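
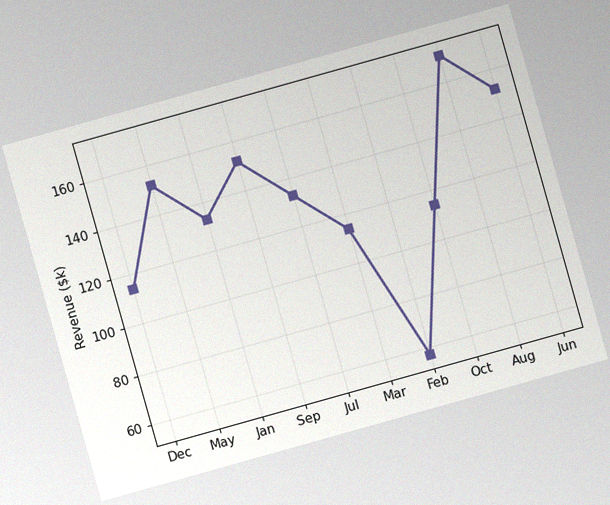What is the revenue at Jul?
The chart is tilted about 16° counter-clockwise, with some photo noise. At Jul, the line is at $133k.

$133k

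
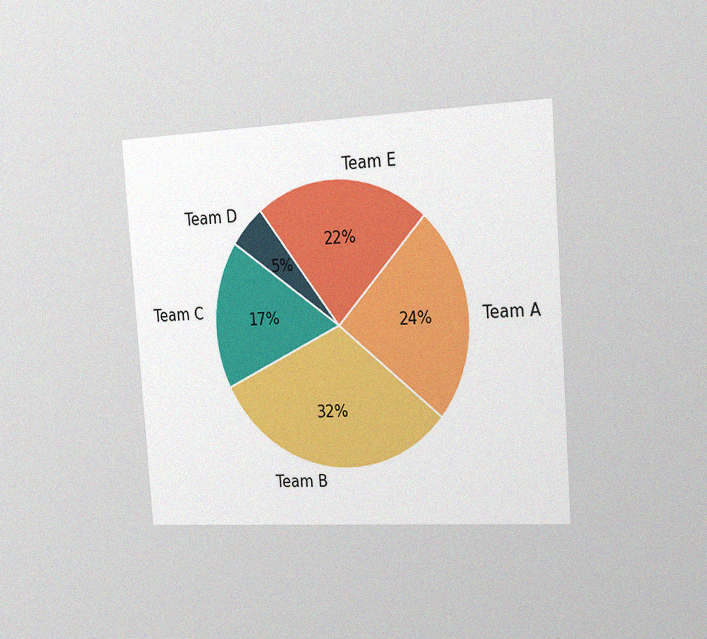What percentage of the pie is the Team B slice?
The chart is tilted about 4° counter-clockwise and viewed slightly from the right, with some photo noise. The Team B slice takes up 32% of the pie.

32%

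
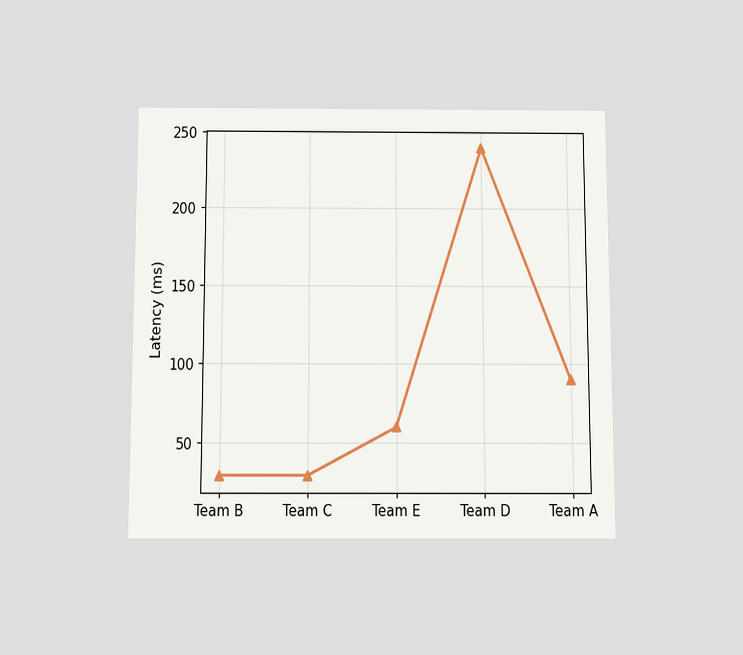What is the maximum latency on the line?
The chart is viewed slightly from below. The highest point is at Team D, and reading across to the y-axis gives 240ms.

240ms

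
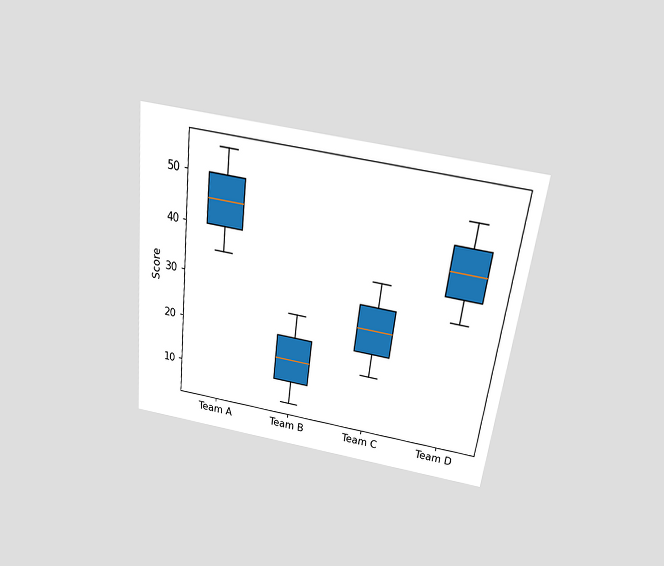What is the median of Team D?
The chart is tilted about 7° clockwise and viewed slightly from above. The median line in the Team D box sits at 40.

40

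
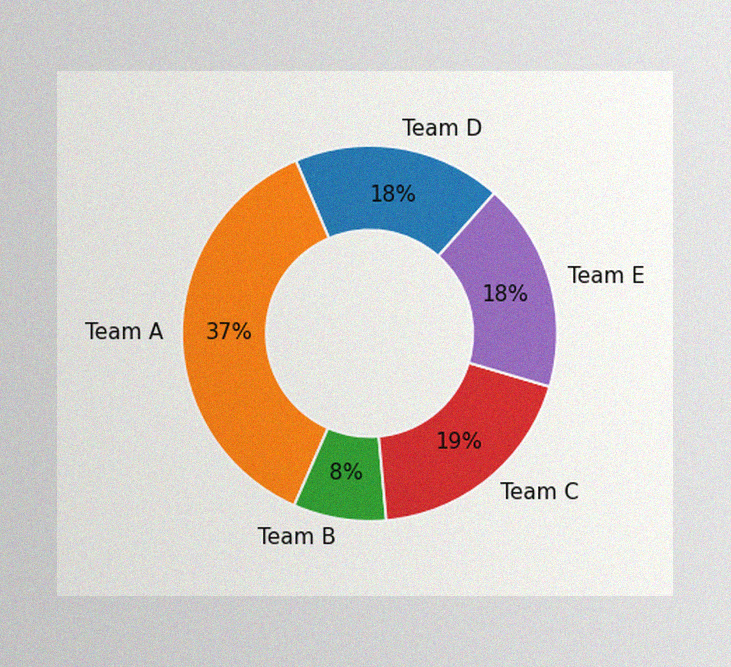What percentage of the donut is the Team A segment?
The image has some photo noise and uneven lighting. The Team A segment takes up 37% of the ring.

37%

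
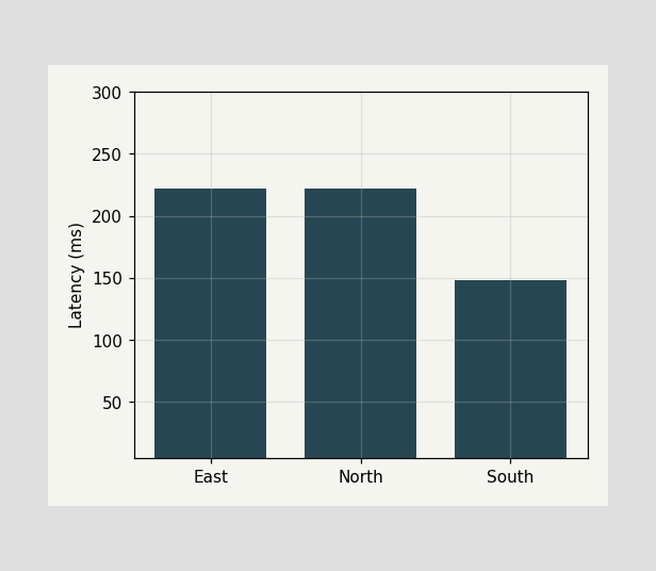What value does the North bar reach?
222ms

Reading along the chart's y-axis, the North bar reaches 222ms.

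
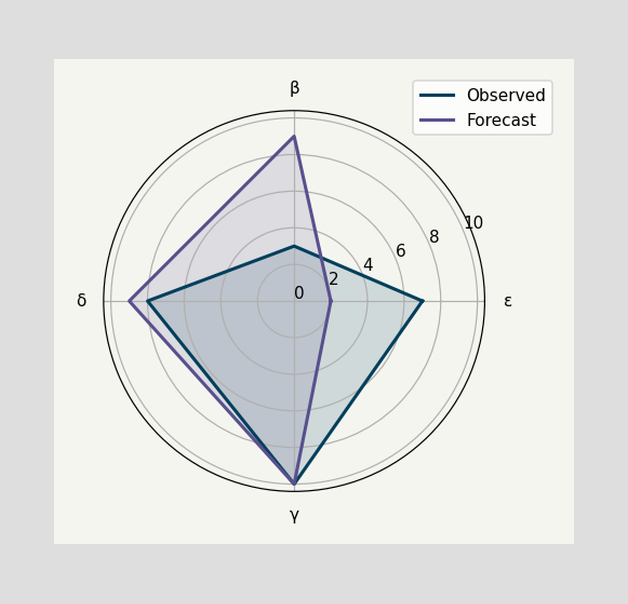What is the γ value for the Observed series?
On the γ axis, Observed reaches 10.

10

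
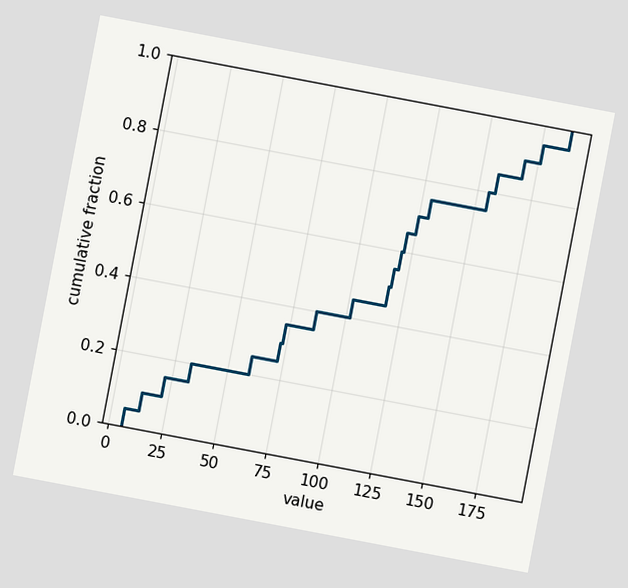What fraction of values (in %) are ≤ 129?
The chart is tilted about 11° clockwise. At x=129 the ECDF step is at 75%.

75%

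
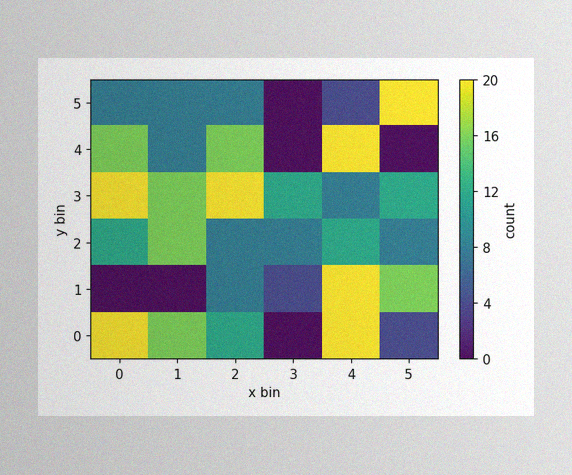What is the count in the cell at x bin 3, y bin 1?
4

The image has some photo noise and uneven lighting. Matching the cell (3, 1) against the colorbar gives 4.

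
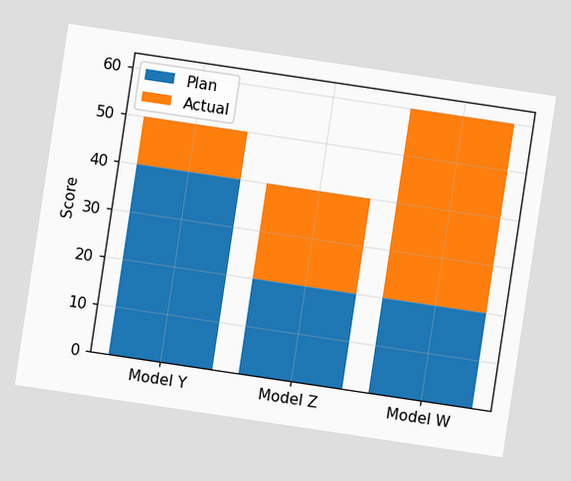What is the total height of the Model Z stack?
40

The chart is tilted about 8° clockwise. The Model Z stack's top reaches 40 on the y-axis.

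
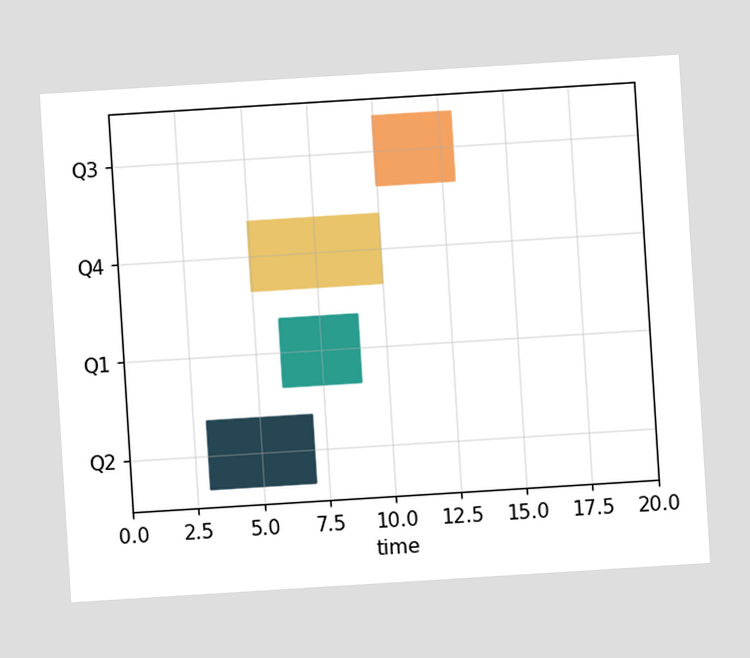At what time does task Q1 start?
The chart is tilted about 4° counter-clockwise. The Q1 bar begins at t=6.

6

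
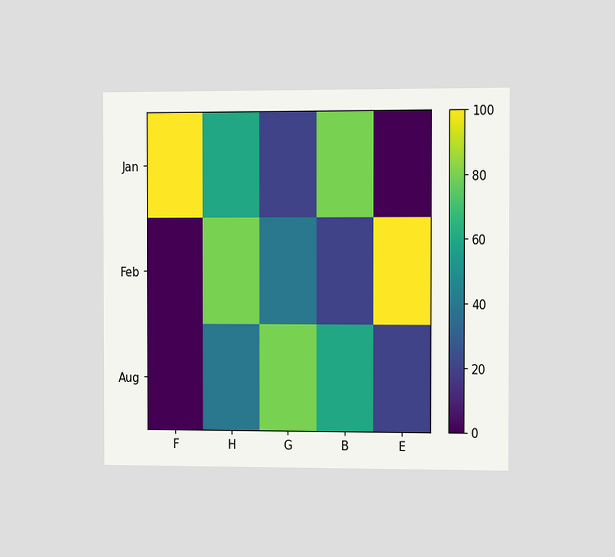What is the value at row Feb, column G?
The chart is viewed slightly from the right. Matching cell (Feb, G) against the colorbar gives 40.

40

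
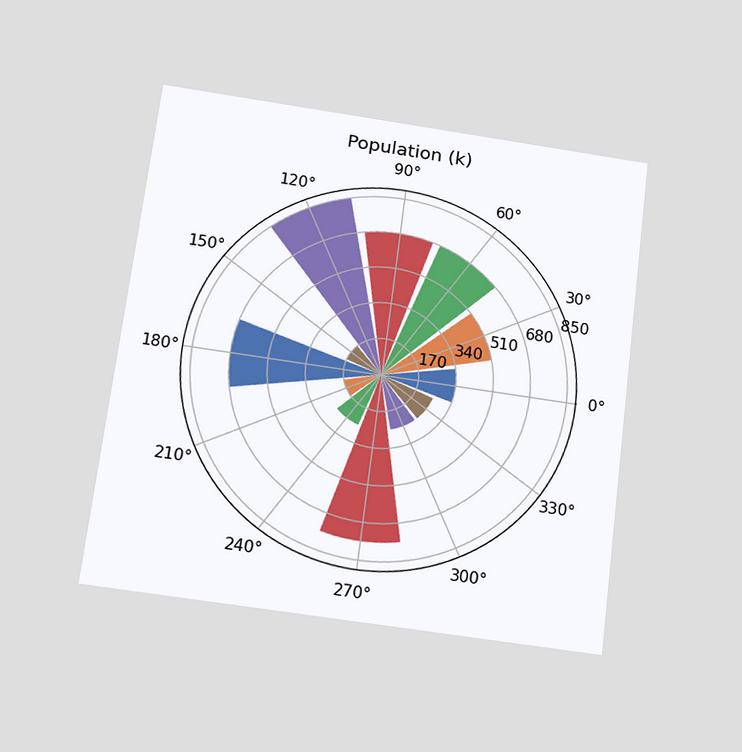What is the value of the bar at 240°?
255k

The chart is tilted about 7° clockwise and viewed slightly from below. The bar at 240° reaches 255k on the radial axis.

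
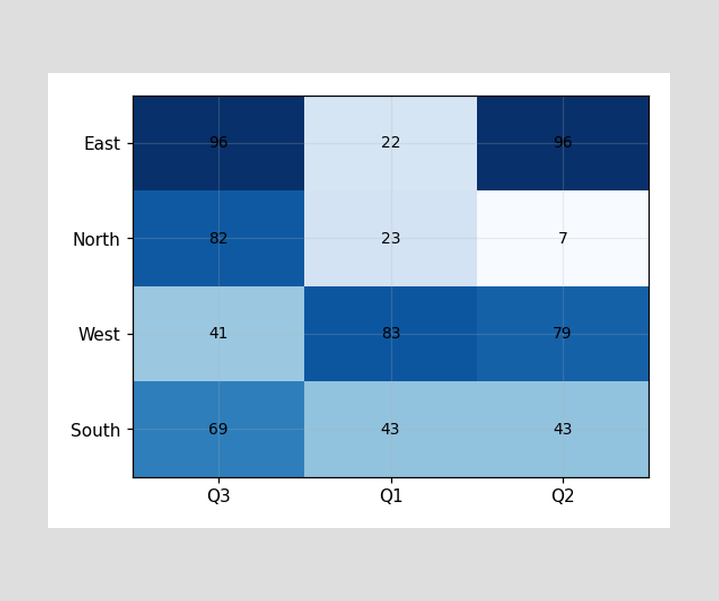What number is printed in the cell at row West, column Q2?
79

The (West, Q2) cell reads 79.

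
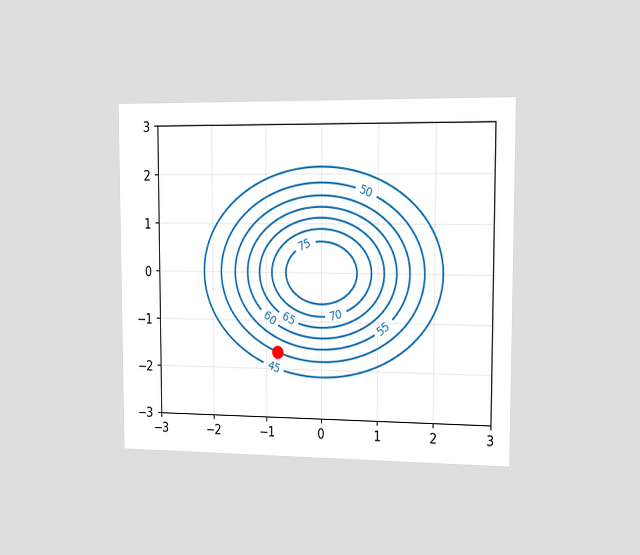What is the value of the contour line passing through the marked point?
The chart is viewed slightly from the right. The marked point sits on the contour labelled 50.

50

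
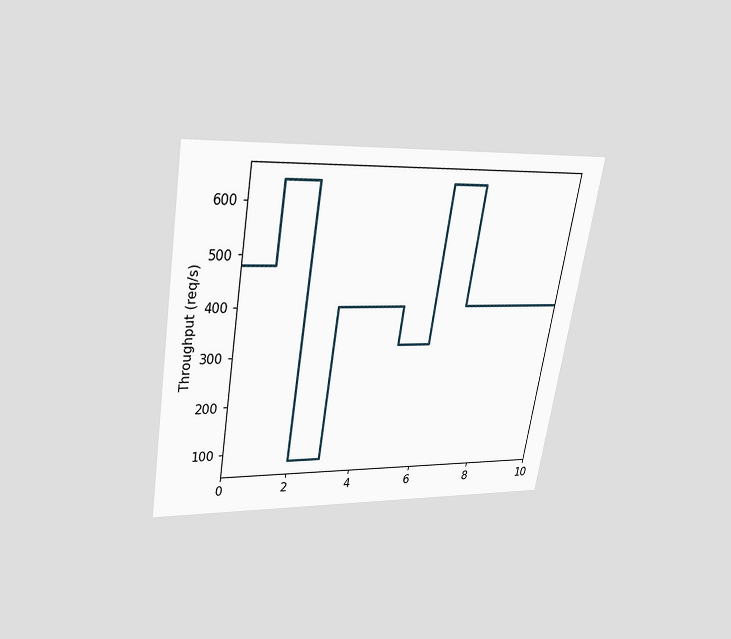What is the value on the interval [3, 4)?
The chart is tilted about 9° clockwise and viewed slightly from above. On [3, 4) the step sits at 400req/s.

400req/s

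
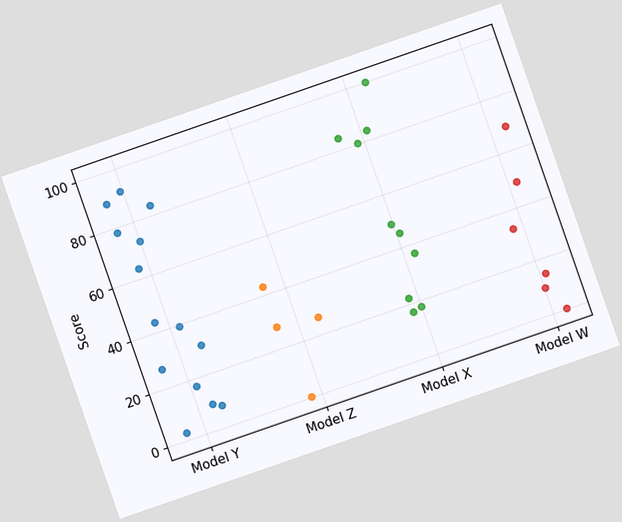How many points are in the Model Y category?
14

The chart is tilted about 19° counter-clockwise. Counting the markers in the Model Y column gives 14.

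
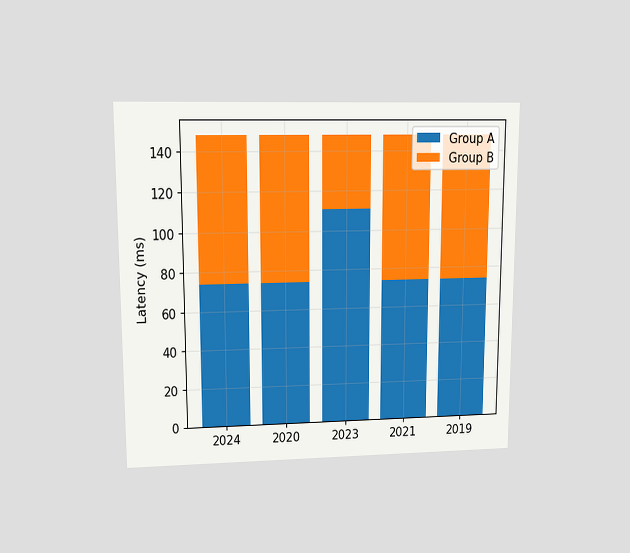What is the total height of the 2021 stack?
The chart is viewed at a slight angle. The 2021 stack's top reaches 148ms on the y-axis.

148ms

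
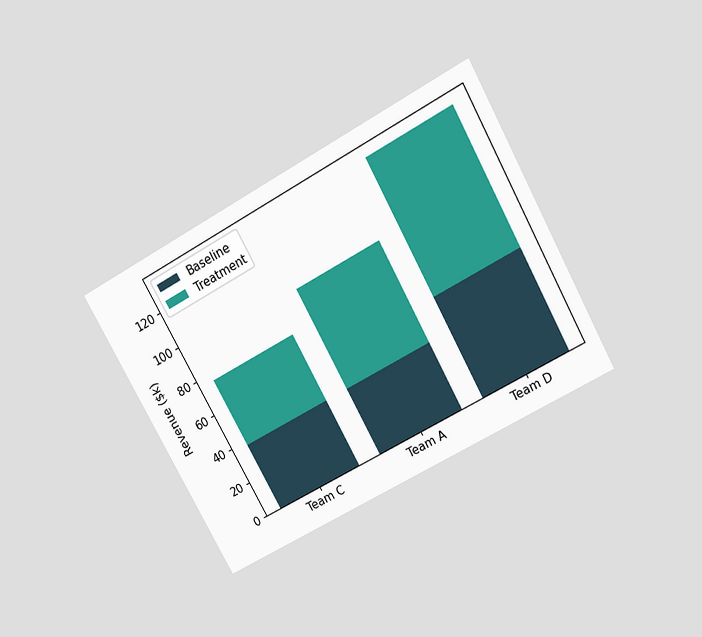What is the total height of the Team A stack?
$95k

The chart is tilted about 29° counter-clockwise and viewed slightly from above. The Team A stack's top reaches $95k on the y-axis.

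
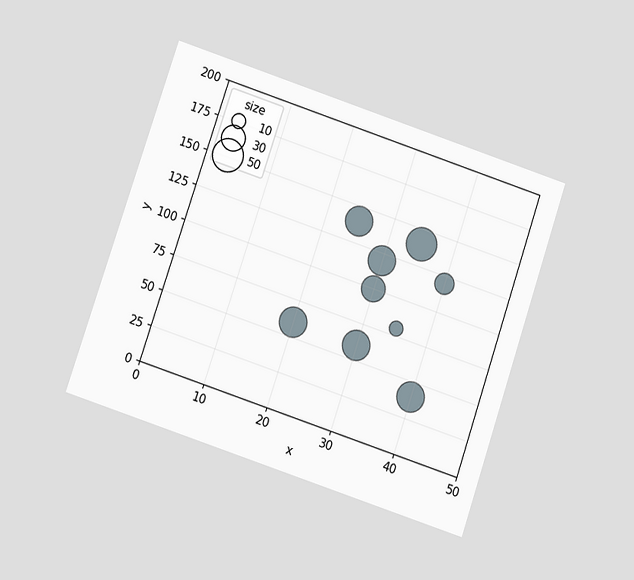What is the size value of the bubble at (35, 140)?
The chart is tilted about 19° clockwise and viewed at a slight angle. Matching the bubble at (35, 140) against the size legend gives 50.

50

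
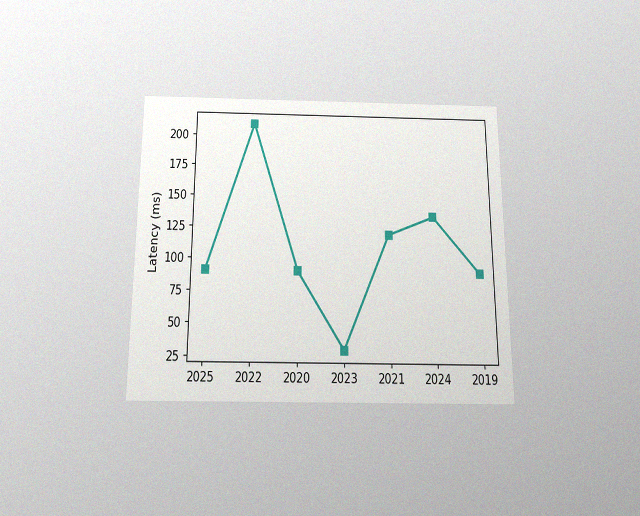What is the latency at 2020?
90ms

The chart is viewed slightly from below, with some photo noise. At 2020, the line is at 90ms.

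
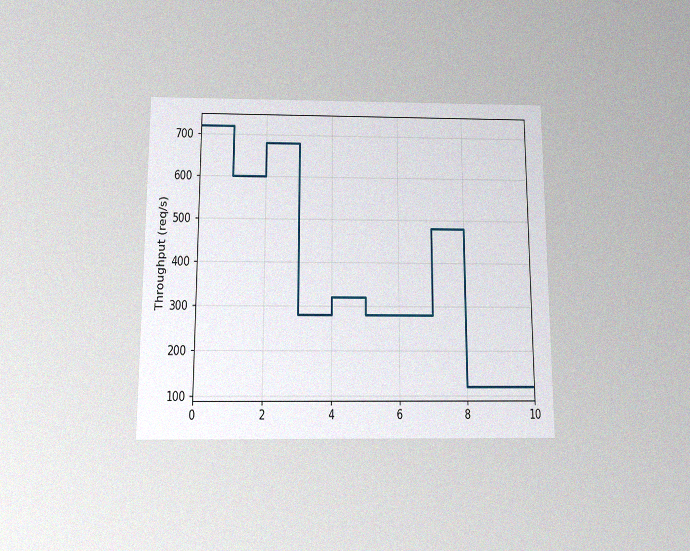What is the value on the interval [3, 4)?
280req/s

The chart is viewed slightly from below, with some photo noise. On [3, 4) the step sits at 280req/s.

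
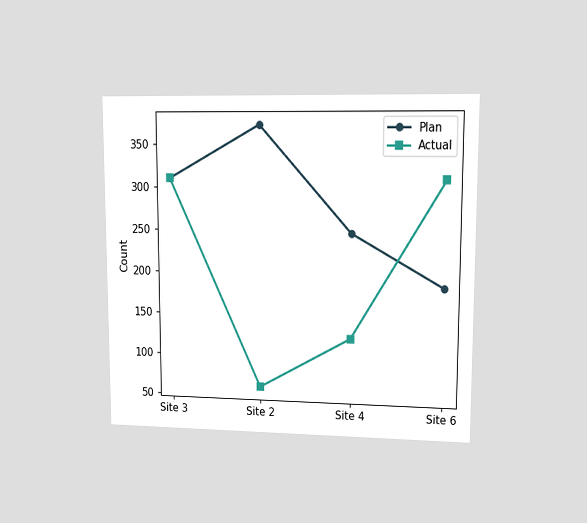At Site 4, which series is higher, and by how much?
Plan, by 124

The chart is viewed at a slight angle. At Site 4, Plan sits above the other line by 124.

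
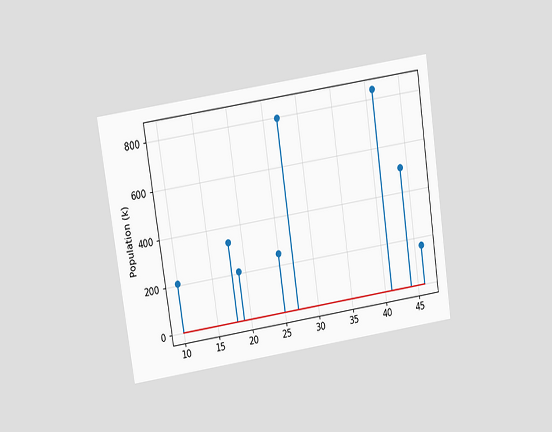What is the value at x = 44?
504k

The chart is tilted about 8° counter-clockwise and viewed slightly from above. The stem at x=44 reaches 504k.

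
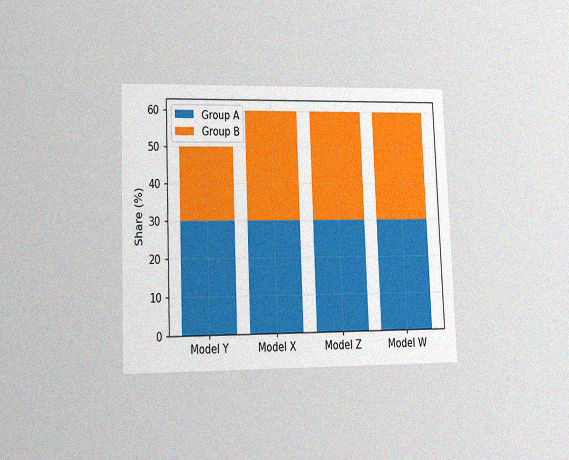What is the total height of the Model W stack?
60%

The chart is tilted about 2° counter-clockwise and viewed at a slight angle, with some photo noise. The Model W stack's top reaches 60% on the y-axis.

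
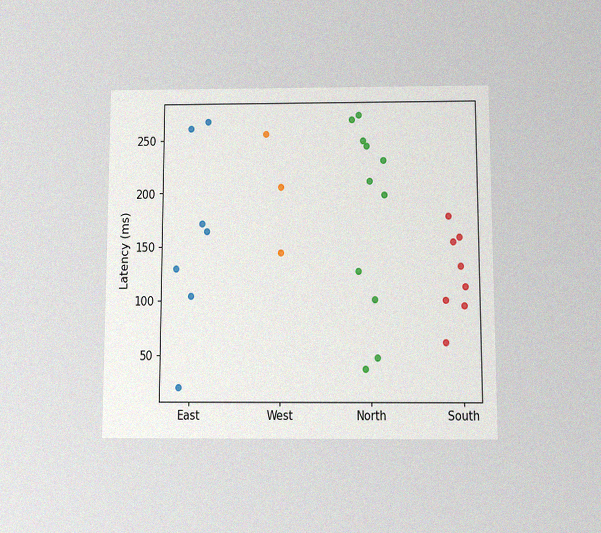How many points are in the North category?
The chart is viewed slightly from below, with some photo noise. Counting the markers in the North column gives 11.

11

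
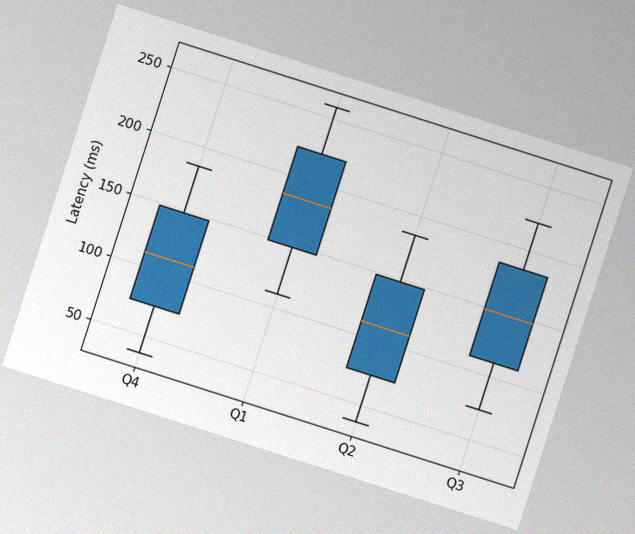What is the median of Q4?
111ms

The chart is tilted about 18° clockwise, with some photo noise. The median line in the Q4 box sits at 111ms.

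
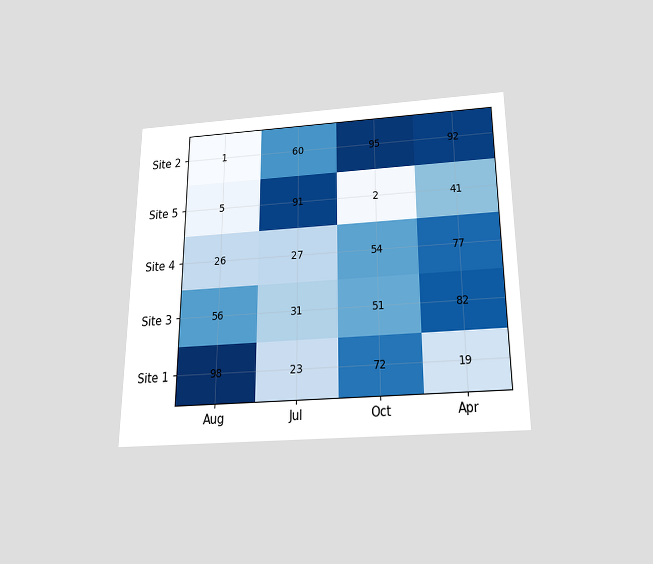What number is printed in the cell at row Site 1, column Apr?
19

The chart is viewed slightly from below. The (Site 1, Apr) cell reads 19.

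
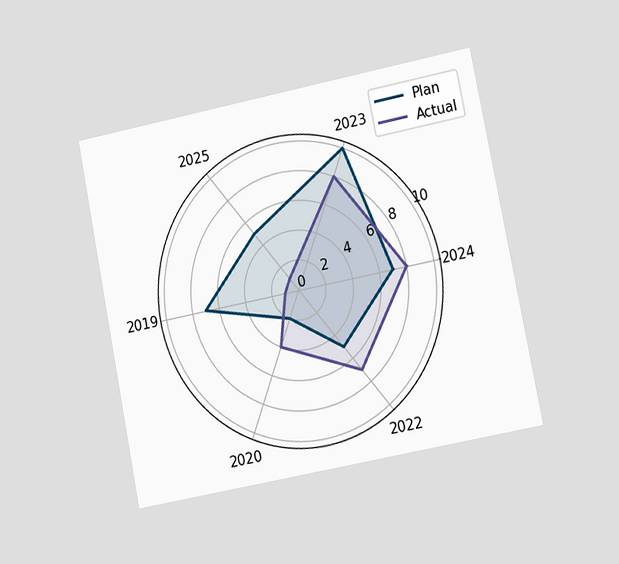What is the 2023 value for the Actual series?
The chart is tilted about 11° counter-clockwise and viewed at a slight angle. On the 2023 axis, Actual reaches 8.

8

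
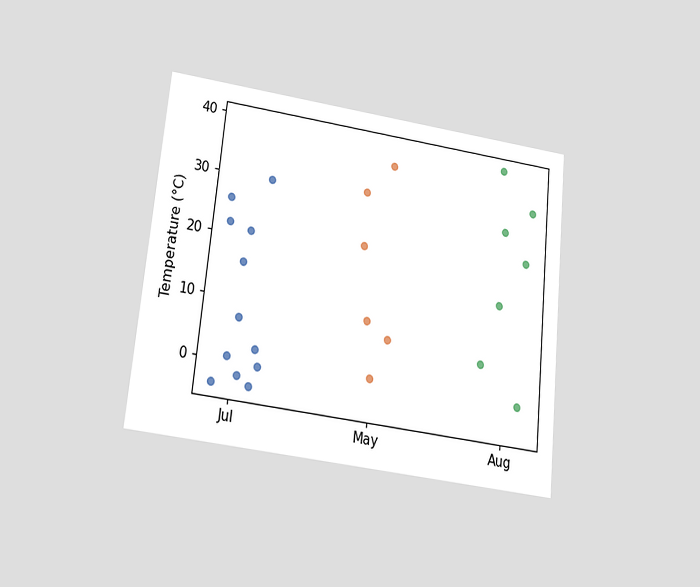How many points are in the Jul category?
The chart is tilted about 6° clockwise and viewed slightly from below. Counting the markers in the Jul column gives 12.

12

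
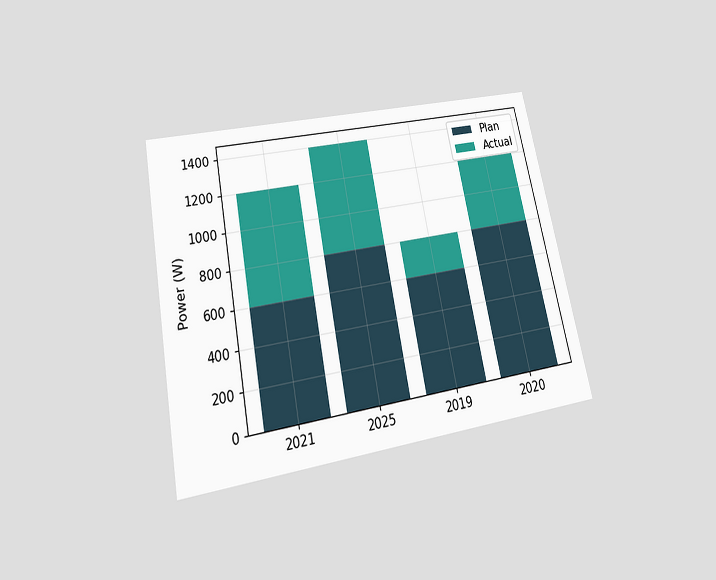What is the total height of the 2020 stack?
1200W

The chart is tilted about 11° counter-clockwise and viewed slightly from below. The 2020 stack's top reaches 1200W on the y-axis.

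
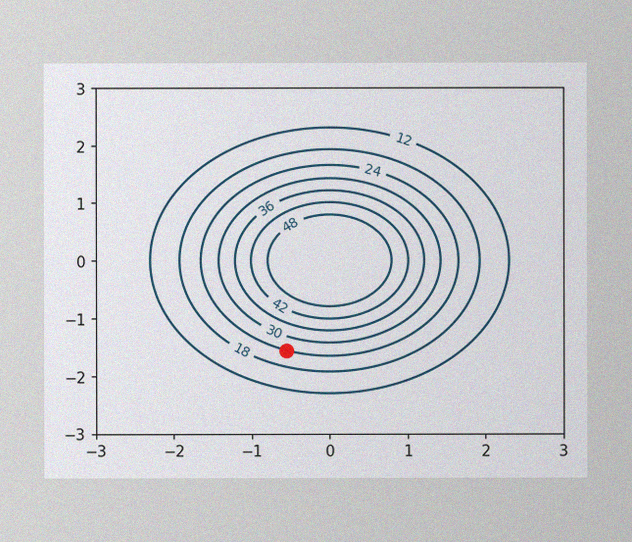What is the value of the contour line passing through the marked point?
24

The image has some photo noise and uneven lighting. The marked point sits on the contour labelled 24.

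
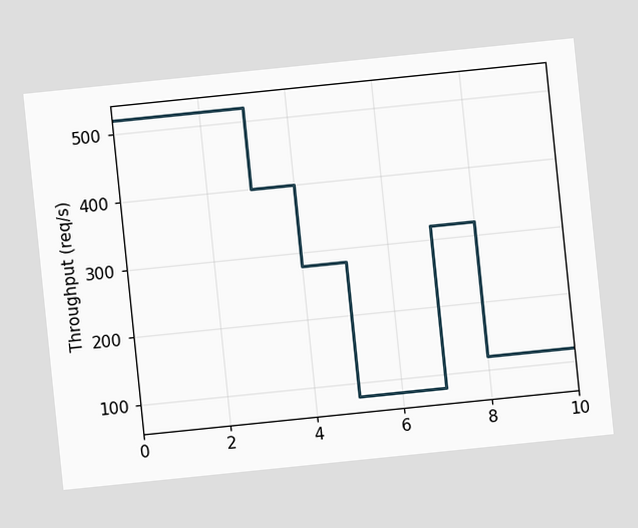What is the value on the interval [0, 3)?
The chart is tilted about 6° counter-clockwise. On [0, 3) the step sits at 520req/s.

520req/s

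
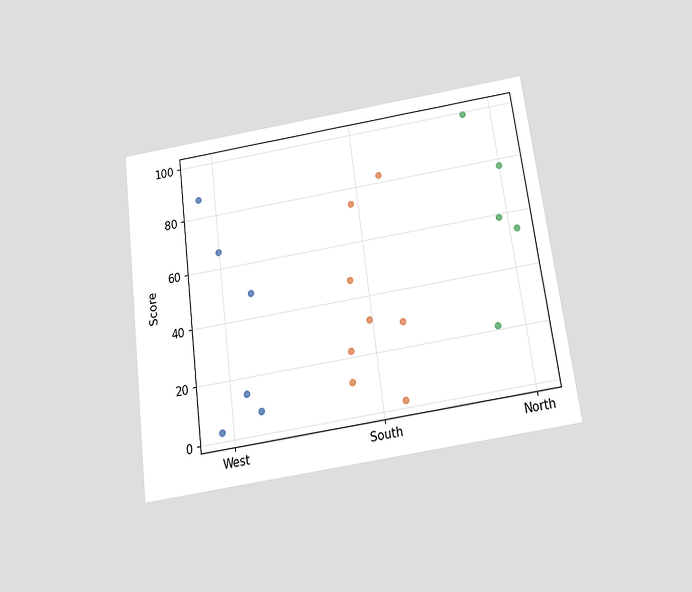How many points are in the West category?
6

The chart is tilted about 7° counter-clockwise and viewed slightly from below. Counting the markers in the West column gives 6.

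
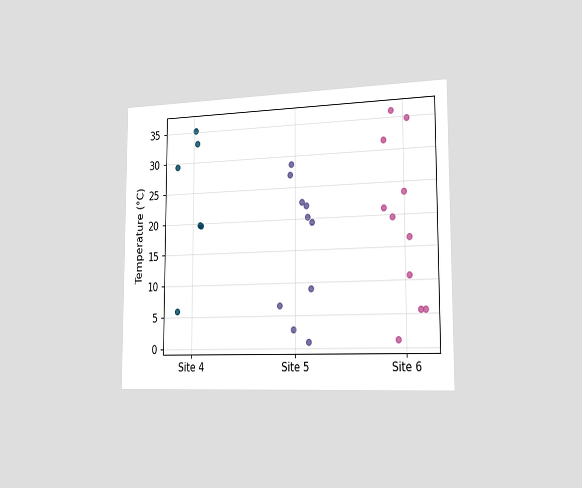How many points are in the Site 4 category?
The chart is viewed slightly from the right. Counting the markers in the Site 4 column gives 6.

6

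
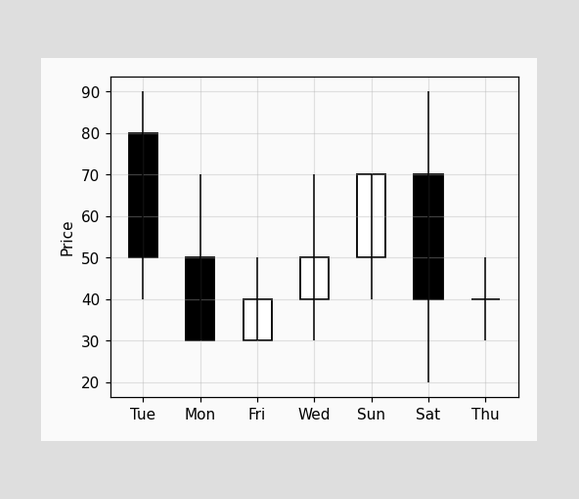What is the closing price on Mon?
30

The Mon candle closes at 30.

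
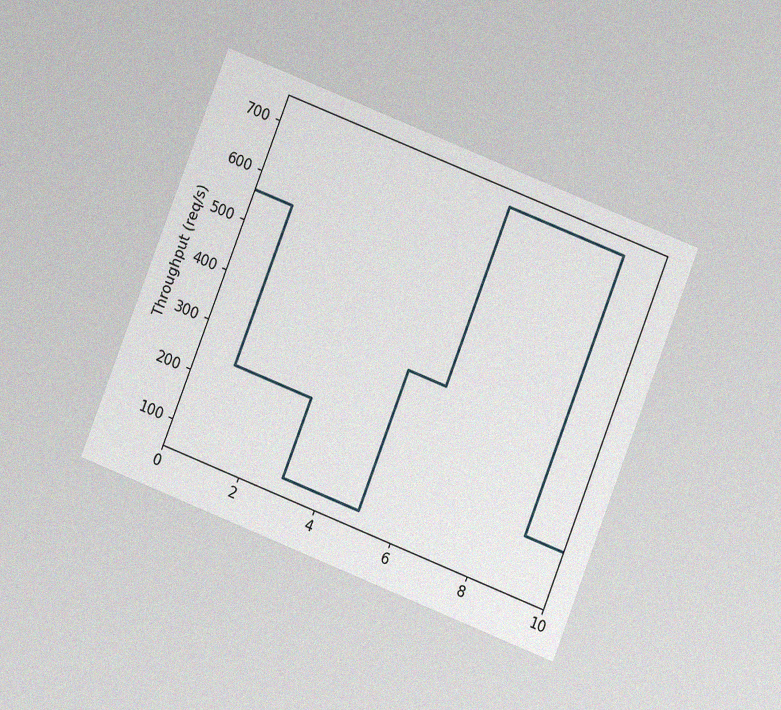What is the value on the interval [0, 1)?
The chart is tilted about 21° clockwise and viewed at a slight angle, with some photo noise. On [0, 1) the step sits at 560req/s.

560req/s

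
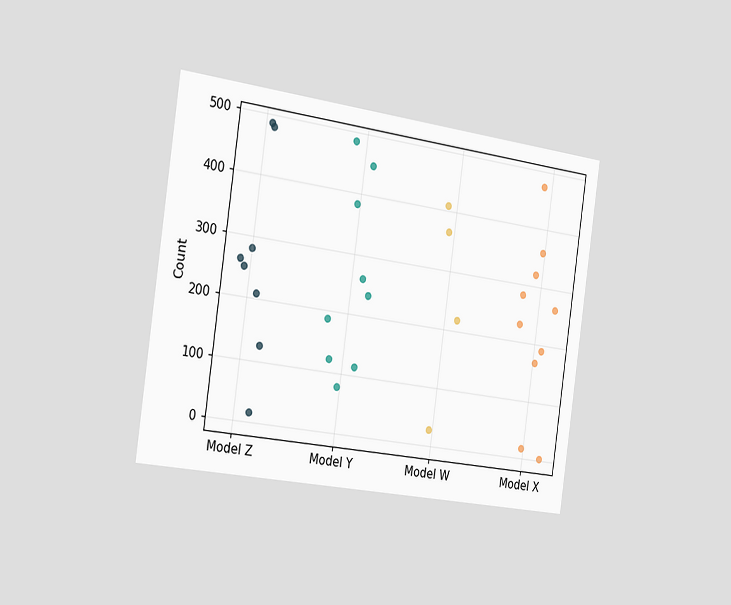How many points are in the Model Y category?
9

The chart is tilted about 8° clockwise and viewed slightly from the left. Counting the markers in the Model Y column gives 9.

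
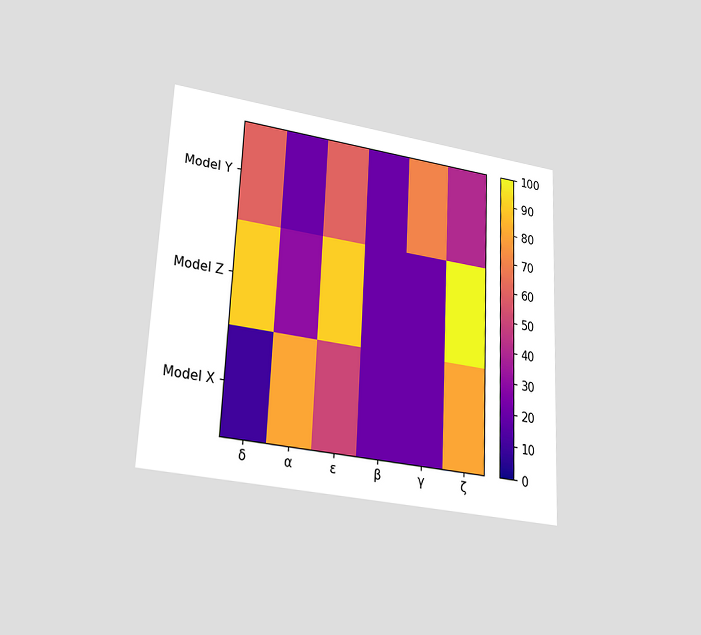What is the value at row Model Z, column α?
30

The chart is tilted about 3° clockwise and viewed at a slight angle. Matching cell (Model Z, α) against the colorbar gives 30.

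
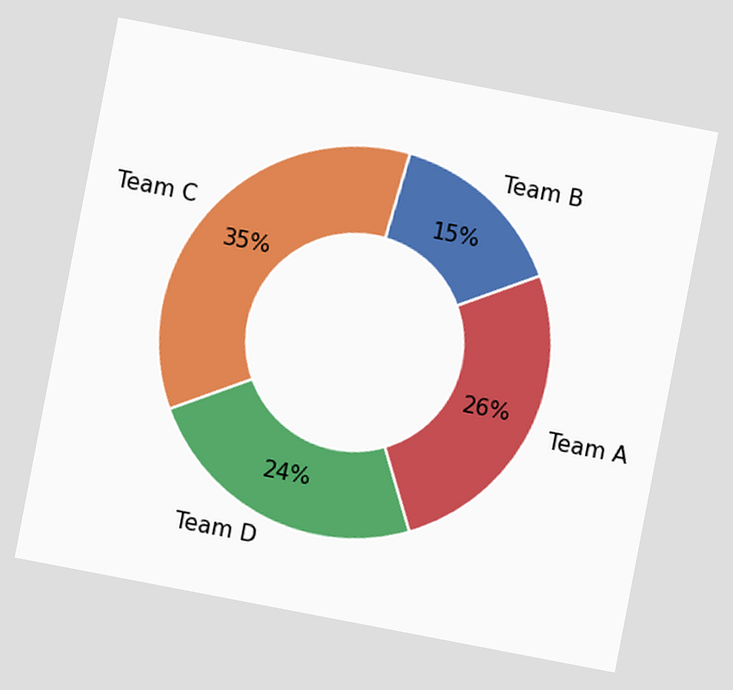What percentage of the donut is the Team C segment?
The chart is tilted about 11° clockwise. The Team C segment takes up 35% of the ring.

35%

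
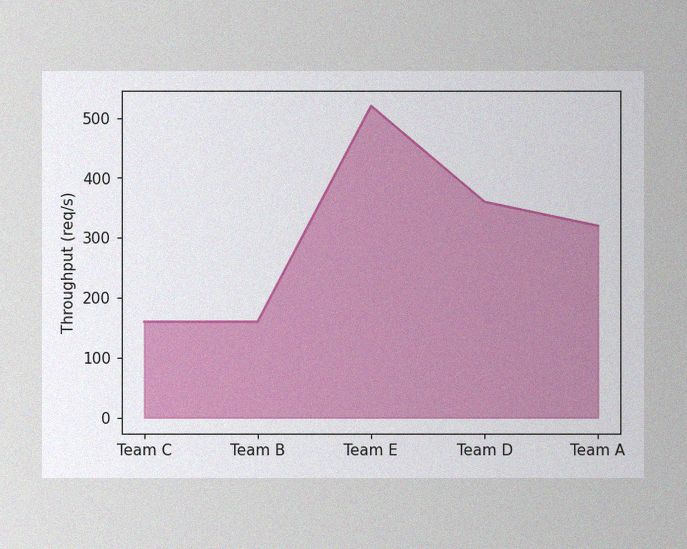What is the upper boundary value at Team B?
The image has some photo noise and uneven lighting. At Team B the upper boundary is at 160req/s.

160req/s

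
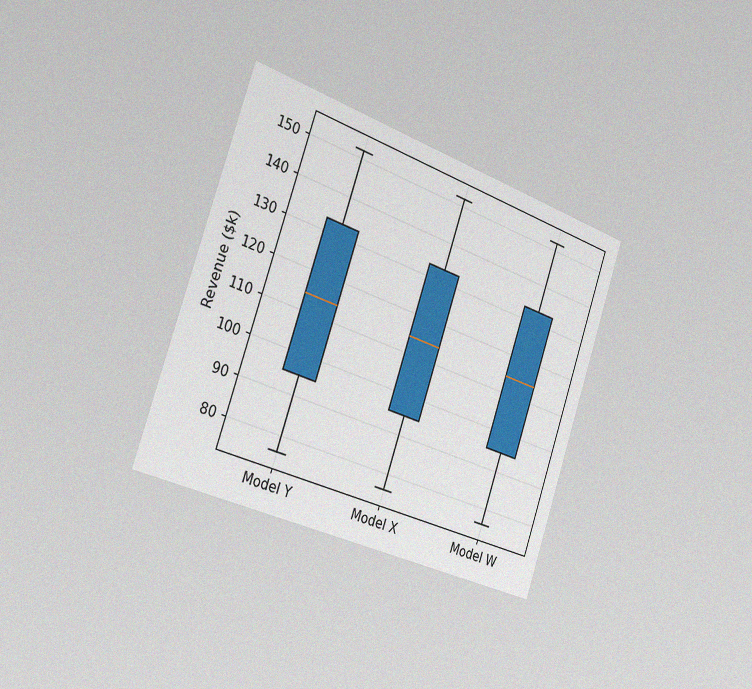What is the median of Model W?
The chart is tilted about 19° clockwise and viewed slightly from the left, with some photo noise. The median line in the Model W box sits at $114k.

$114k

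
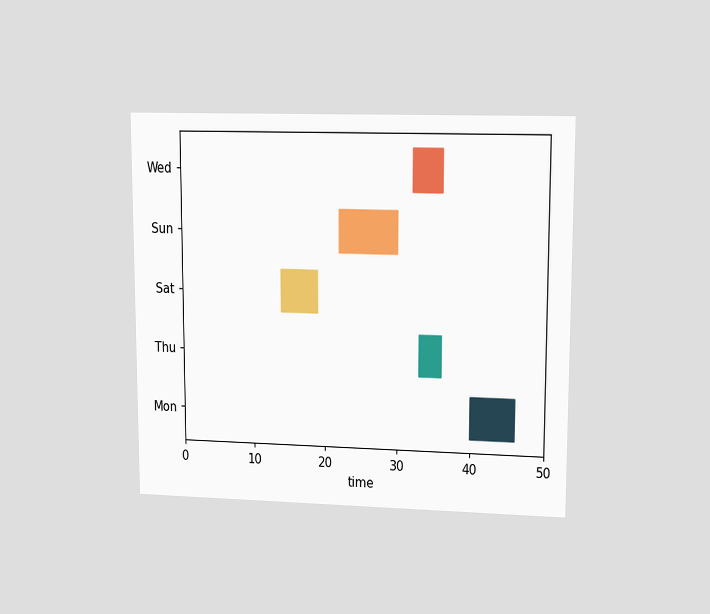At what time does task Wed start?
The chart is viewed at a slight angle. The Wed bar begins at t=32.

32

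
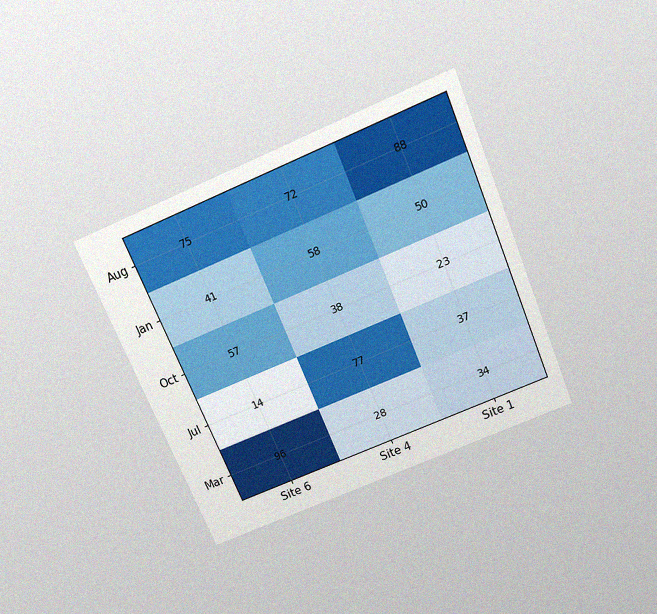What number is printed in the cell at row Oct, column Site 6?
57

The chart is tilted about 23° counter-clockwise and viewed slightly from above, with some photo noise. The (Oct, Site 6) cell reads 57.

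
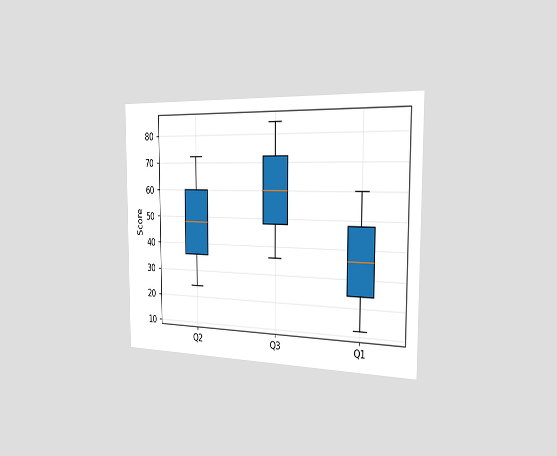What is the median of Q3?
60

The chart is viewed slightly from the right. The median line in the Q3 box sits at 60.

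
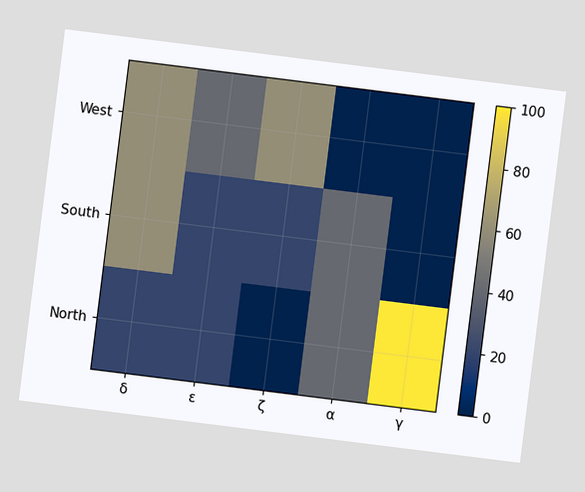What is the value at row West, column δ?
The chart is tilted about 7° clockwise. Matching cell (West, δ) against the colorbar gives 60.

60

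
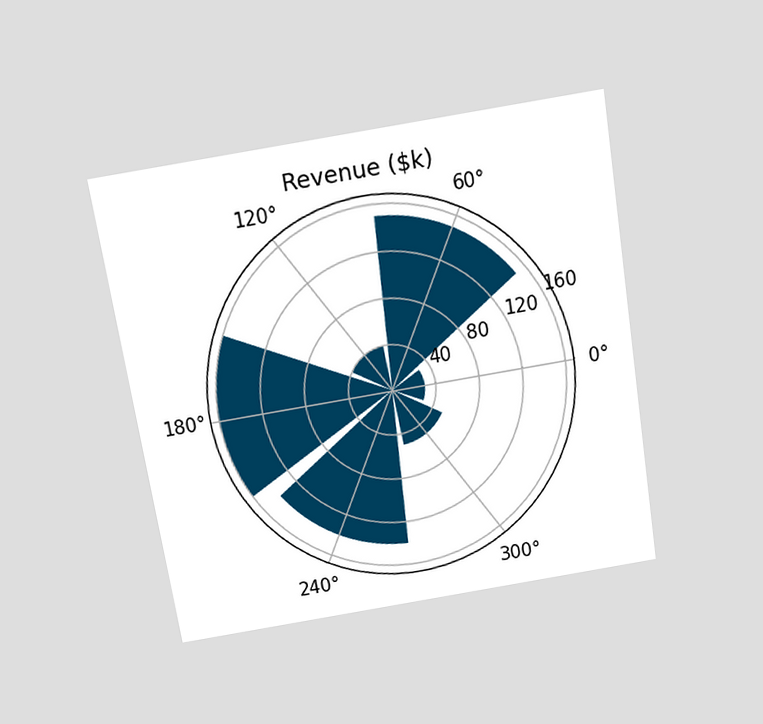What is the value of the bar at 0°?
The chart is tilted about 9° counter-clockwise and viewed slightly from above. The bar at 0° reaches $30k on the radial axis.

$30k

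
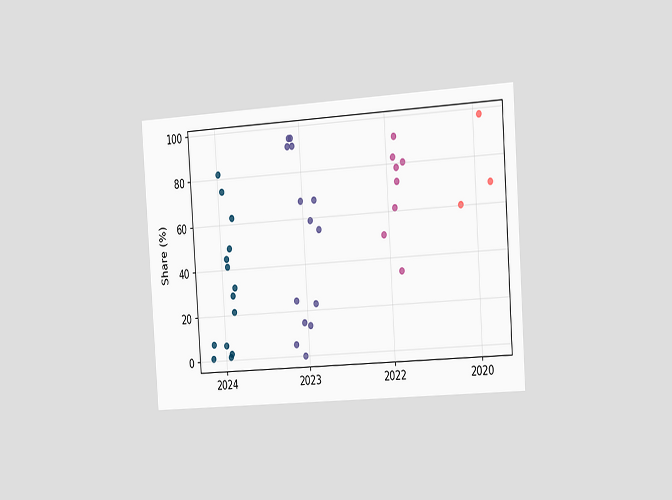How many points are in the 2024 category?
The chart is tilted about 4° counter-clockwise and viewed slightly from the right. Counting the markers in the 2024 column gives 14.

14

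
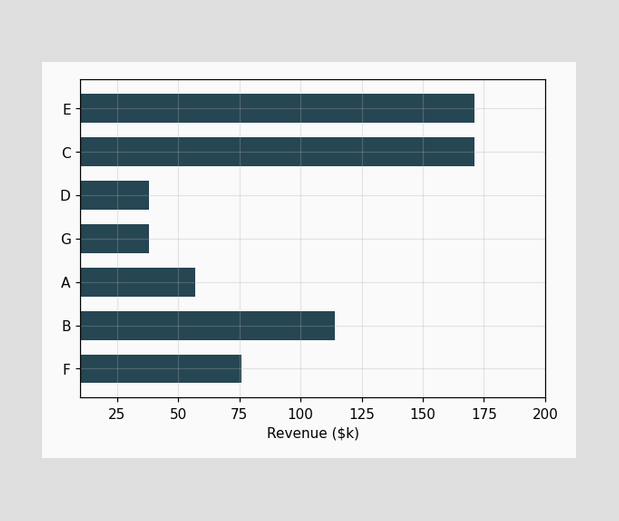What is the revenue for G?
$38k

Reading along the chart's x-axis, the G bar reaches $38k.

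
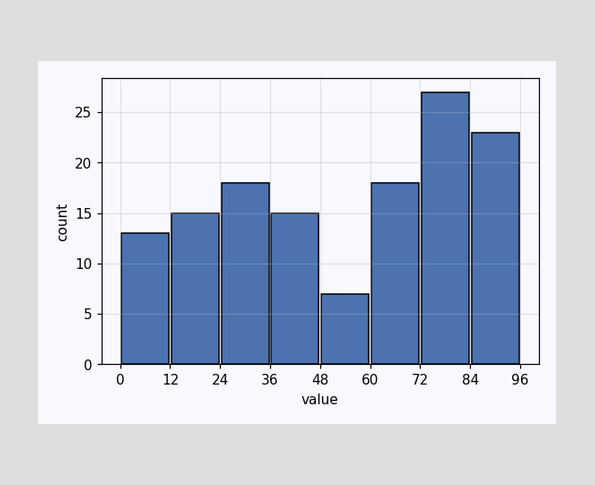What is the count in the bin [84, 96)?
The [84, 96) bin has height 23.

23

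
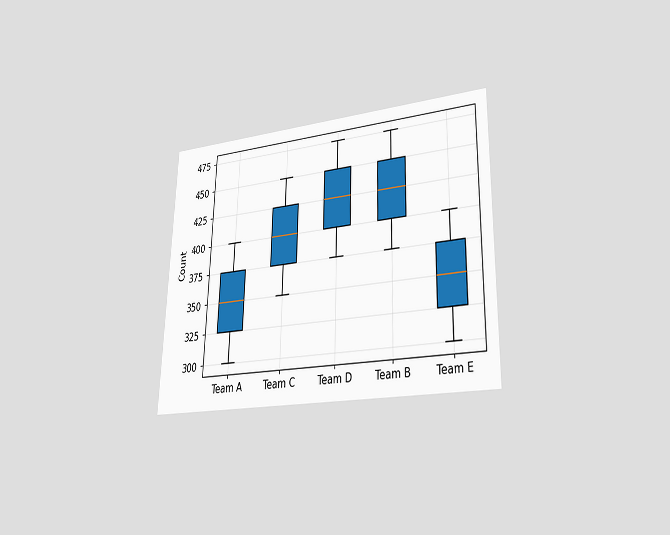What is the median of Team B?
The chart is viewed at a slight angle. The median line in the Team B box sits at 425.

425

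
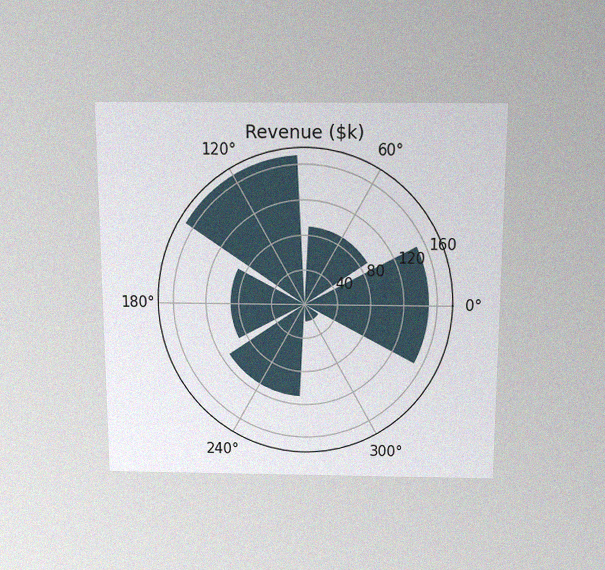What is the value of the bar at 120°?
The chart is viewed slightly from above, with some photo noise. The bar at 120° reaches $170k on the radial axis.

$170k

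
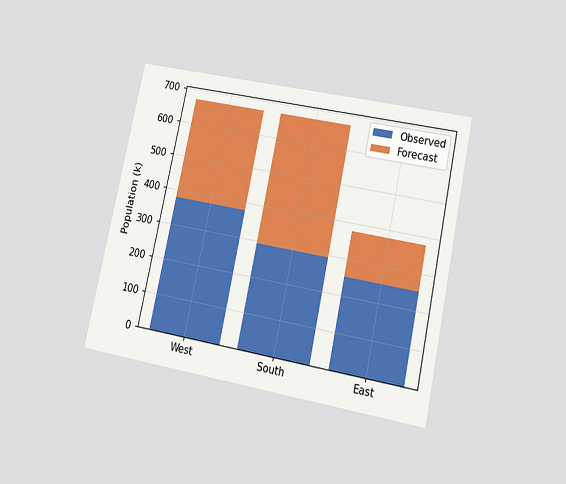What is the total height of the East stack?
The chart is tilted about 12° clockwise and viewed slightly from below. The East stack's top reaches 378k on the y-axis.

378k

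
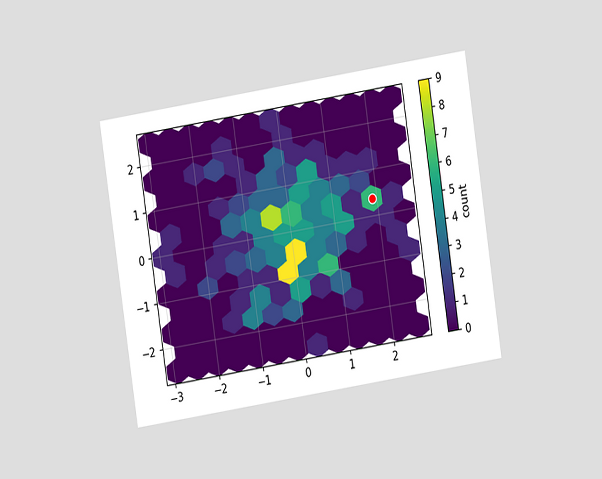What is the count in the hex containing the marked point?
6

The chart is tilted about 9° counter-clockwise and viewed at a slight angle. The marked hex reads 6 on the colorbar.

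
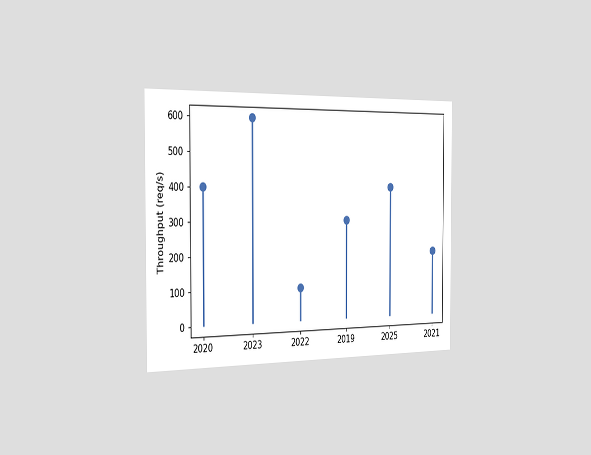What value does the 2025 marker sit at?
The chart is viewed slightly from the left. The 2025 marker sits at 400req/s.

400req/s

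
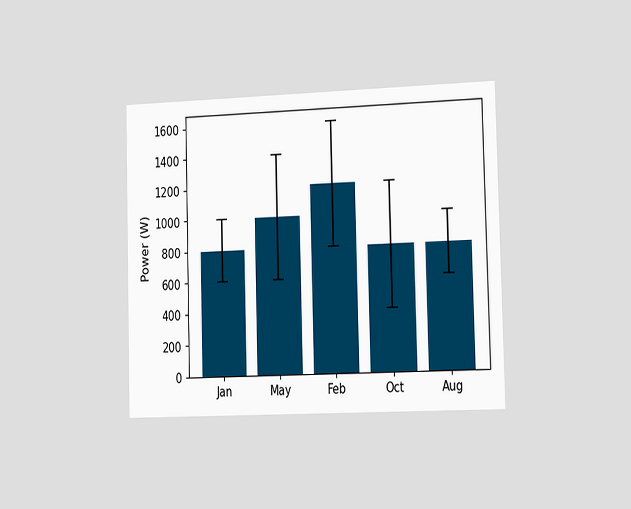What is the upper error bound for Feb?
1600W

The chart is viewed slightly from the right. The Feb bar's upper whisker reaches 1600W.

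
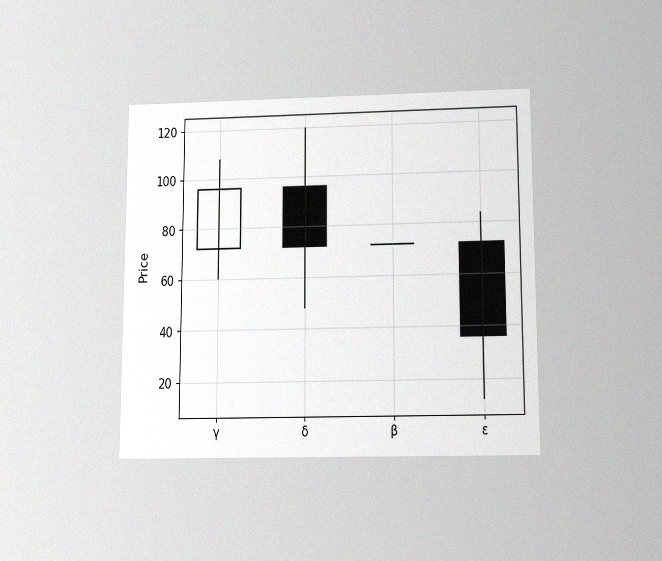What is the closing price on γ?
The chart is viewed slightly from below, with some photo noise. The γ candle closes at 96.

96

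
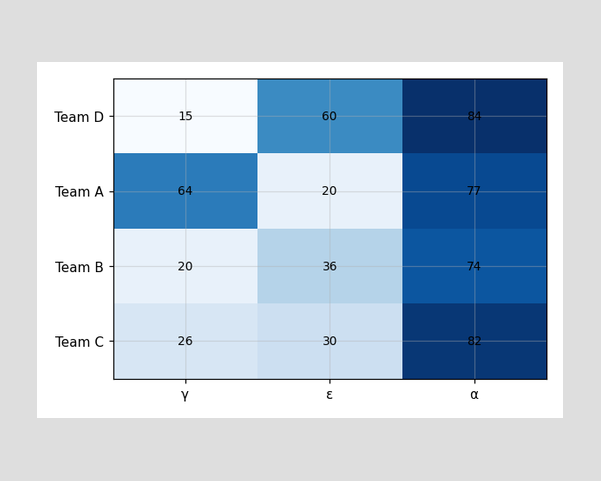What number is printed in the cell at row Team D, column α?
The (Team D, α) cell reads 84.

84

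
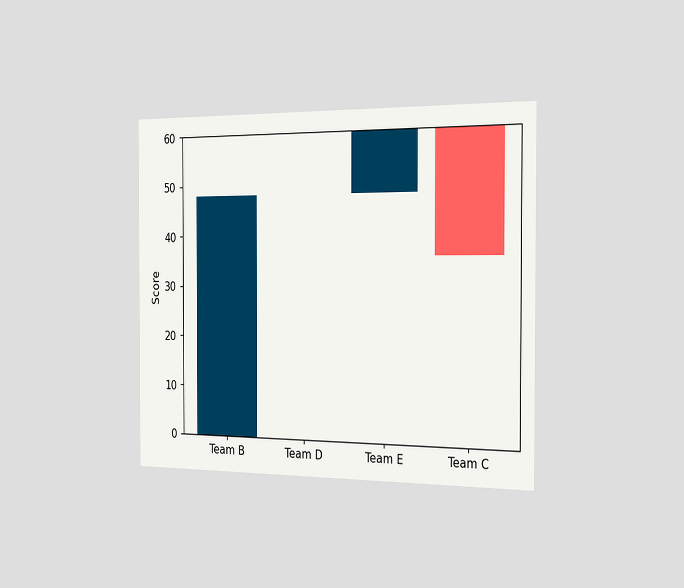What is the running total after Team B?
48

The chart is viewed slightly from the right. After Team B the running total reaches 48.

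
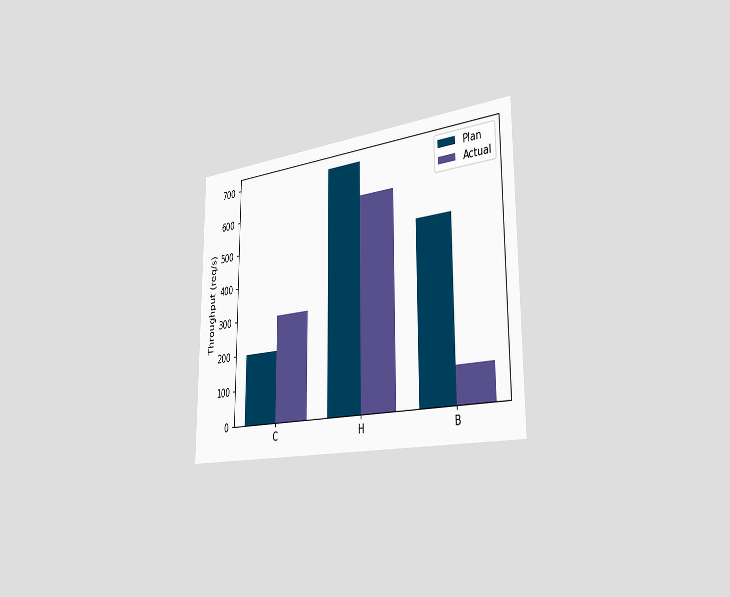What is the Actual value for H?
600req/s

The chart is viewed slightly from the right. The Actual bar at H reaches 600req/s on the y-axis.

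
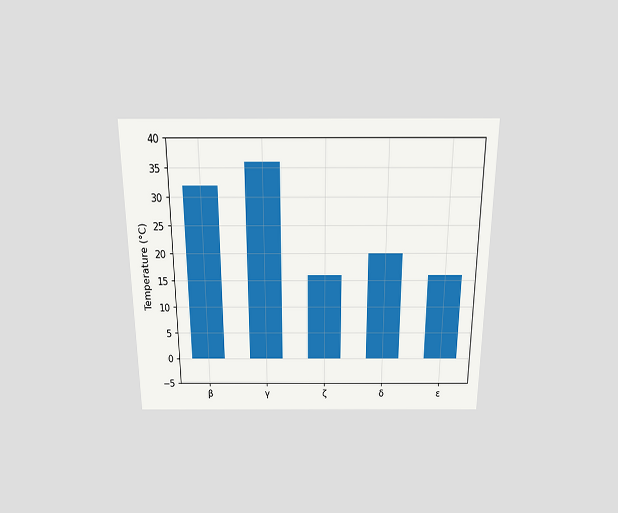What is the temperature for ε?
The chart is viewed slightly from above. Reading along the chart's y-axis, the ε bar reaches 16°C.

16°C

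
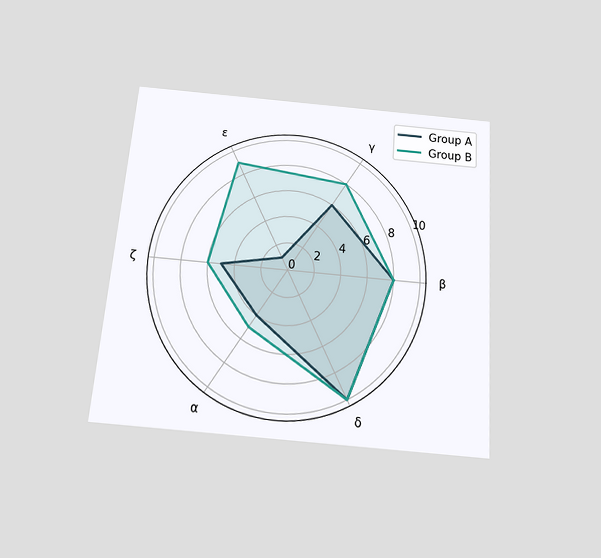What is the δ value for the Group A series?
10

The chart is tilted about 4° clockwise and viewed slightly from below. On the δ axis, Group A reaches 10.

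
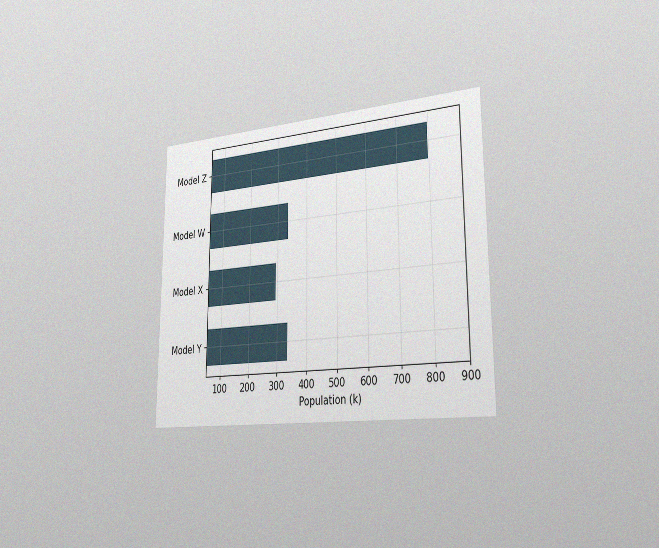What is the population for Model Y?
The chart is viewed slightly from the right, with some photo noise. Reading along the chart's x-axis, the Model Y bar reaches 336k.

336k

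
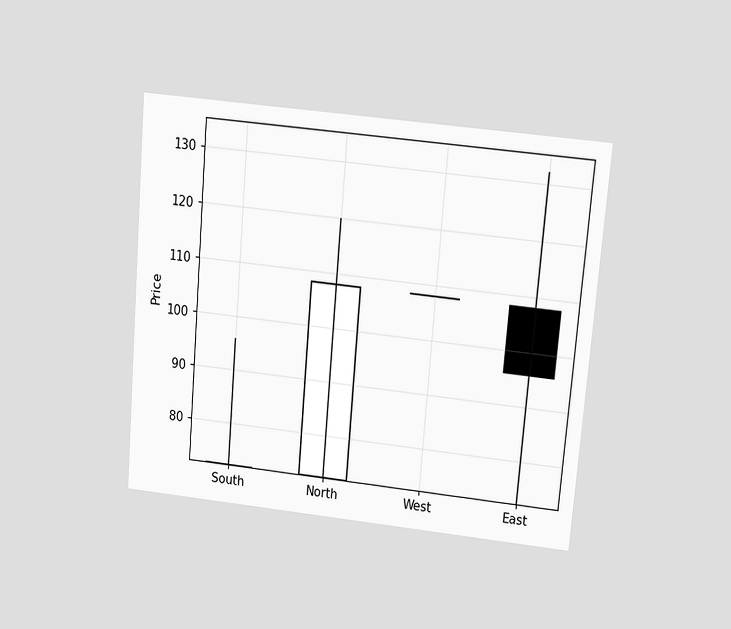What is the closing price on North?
The chart is tilted about 5° clockwise and viewed slightly from above. The North candle closes at 108.

108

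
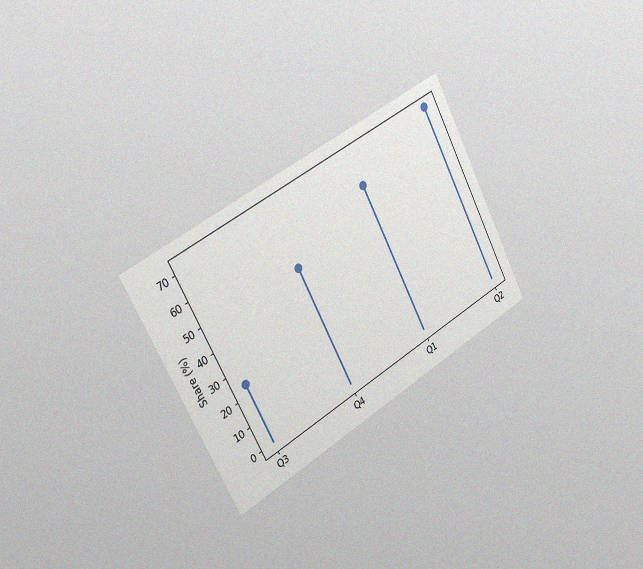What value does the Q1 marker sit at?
The chart is tilted about 28° counter-clockwise and viewed slightly from the left, with some photo noise. The Q1 marker sits at 60%.

60%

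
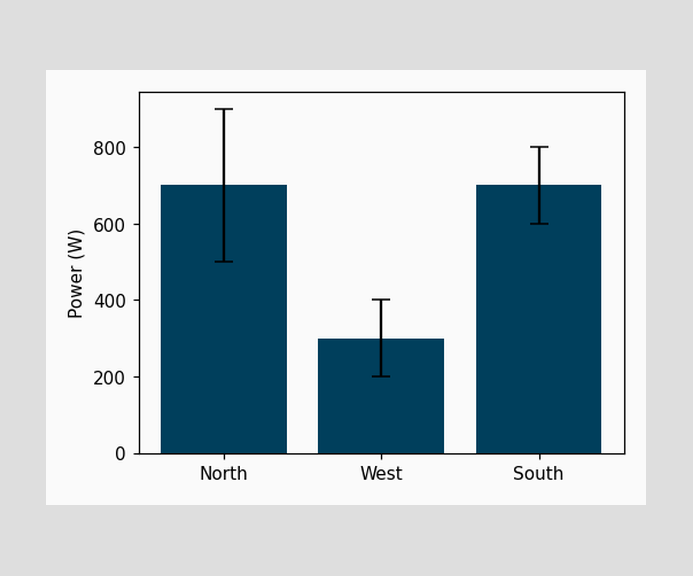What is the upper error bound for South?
The South bar's upper whisker reaches 800W.

800W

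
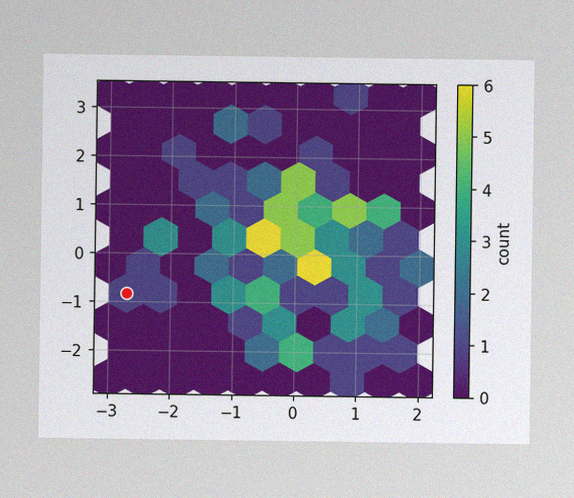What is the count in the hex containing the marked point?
The image has some photo noise and uneven lighting. The marked hex reads 1 on the colorbar.

1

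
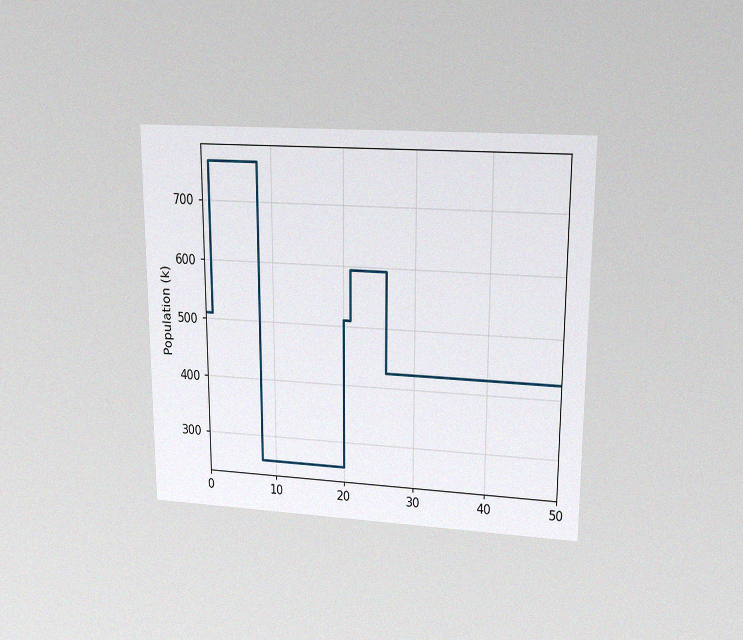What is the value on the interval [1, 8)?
The chart is viewed at a slight angle, with some photo noise. On [1, 8) the step sits at 765k.

765k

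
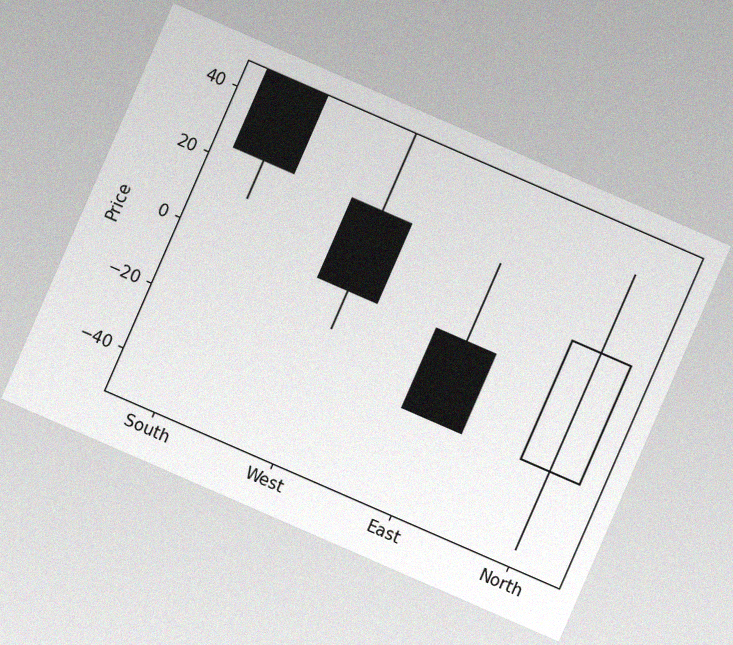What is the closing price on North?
The chart is tilted about 24° clockwise, with some photo noise. The North candle closes at 12.

12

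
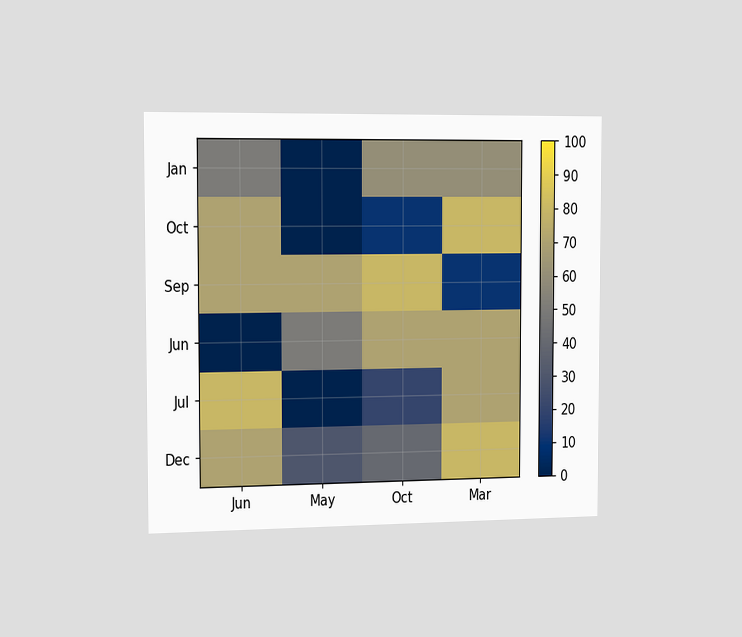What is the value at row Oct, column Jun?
The chart is viewed slightly from the left. Matching cell (Oct, Jun) against the colorbar gives 70.

70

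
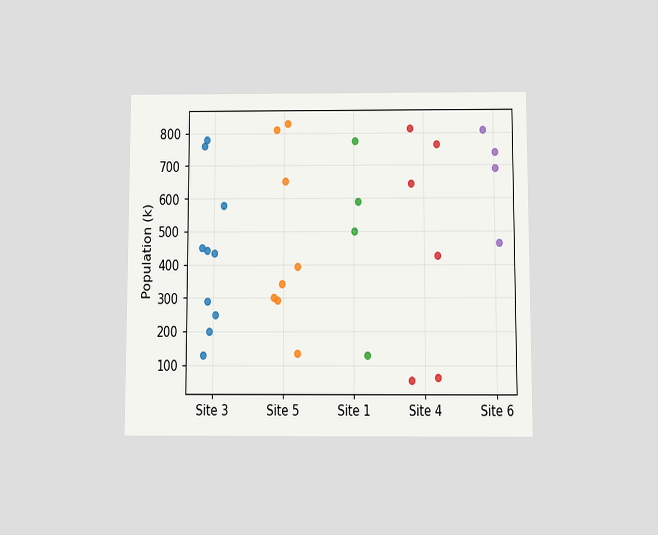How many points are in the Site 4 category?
6

The chart is viewed slightly from below. Counting the markers in the Site 4 column gives 6.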